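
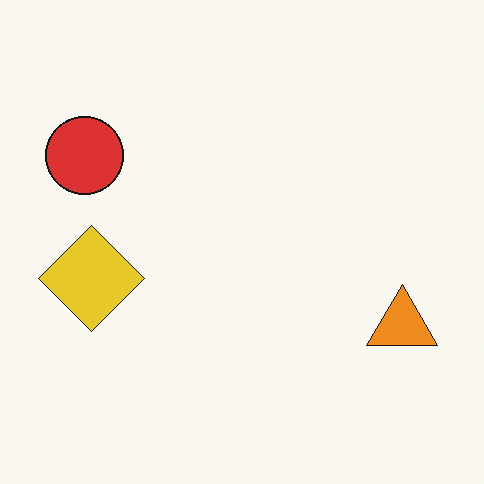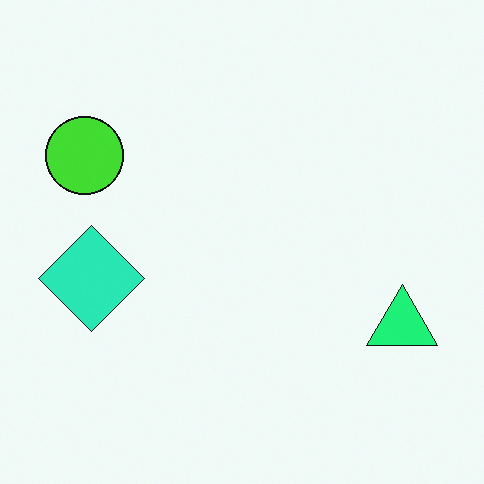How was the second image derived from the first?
The transformation is: hue-shifted by a moderate amount.

Every shape's color has rotated by the same amount around the hue wheel — a uniform hue shift.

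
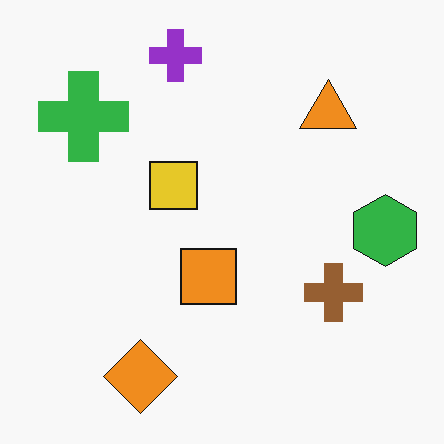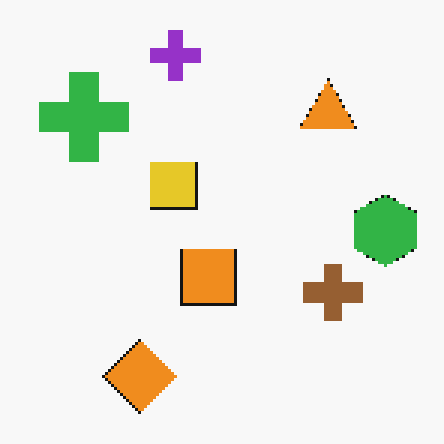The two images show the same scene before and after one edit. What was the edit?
The second image is the first mildly pixelated.

Shapes are reduced to large square blocks; fine edges and outlines are lost — a downscale-then-upscale (mosaic) effect.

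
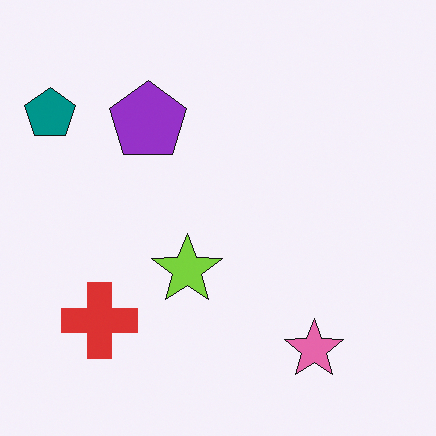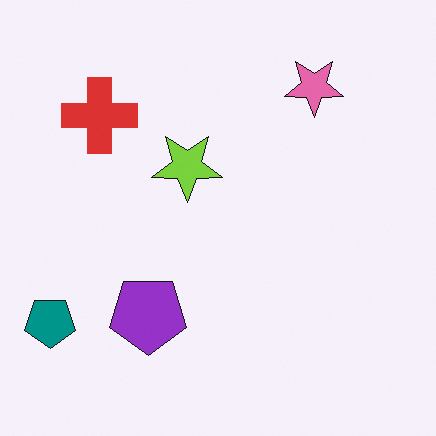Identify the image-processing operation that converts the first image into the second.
It was flipped vertically (top ↔ bottom).

The pink star is in the bottom-right of the first image and the top-right of the second — shapes on opposite sides of the horizontal midline have swapped in a mirror flip.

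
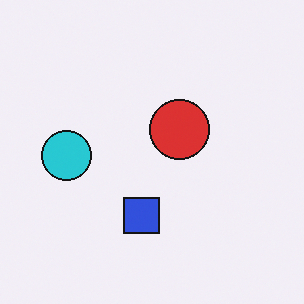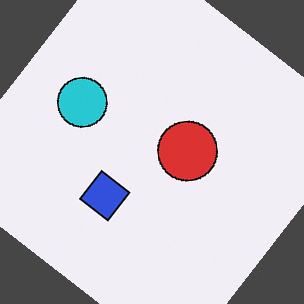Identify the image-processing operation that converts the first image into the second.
This is the original image rotated clockwise by a large amount — several tens of degrees.

Every shape is tilted by the same angle and the image corners show triangular fill wedges — a whole-image rotation by a non-right angle.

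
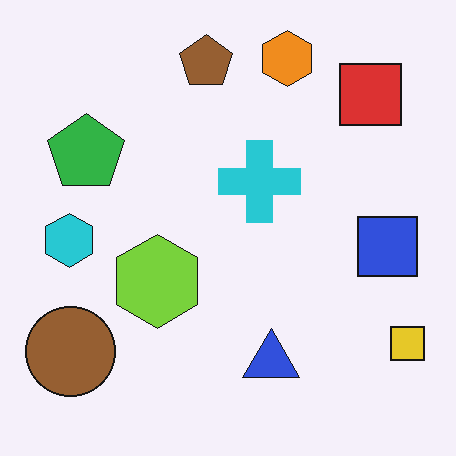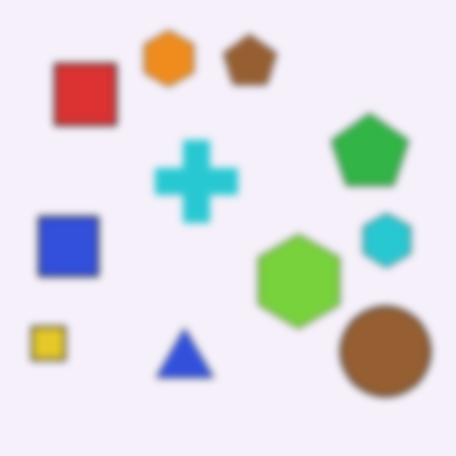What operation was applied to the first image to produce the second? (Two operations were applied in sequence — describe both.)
The image was moderately blurred, then flipped horizontally (left ↔ right).

Shape edges and outlines are uniformly softened across the whole image. The yellow square is in the bottom-right of the first image and the bottom-left of the second — shapes on opposite sides of the vertical midline have swapped in a mirror flip.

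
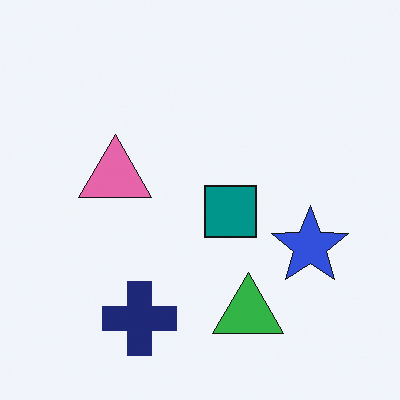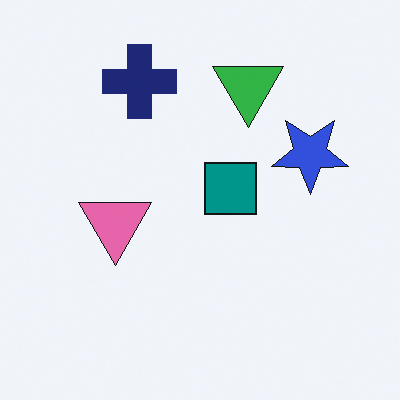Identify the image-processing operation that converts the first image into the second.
The image was flipped vertically (top ↔ bottom).

The navy cross is in the bottom of the first image and the top of the second — shapes on opposite sides of the horizontal midline have swapped in a mirror flip.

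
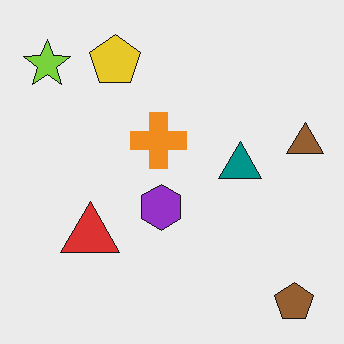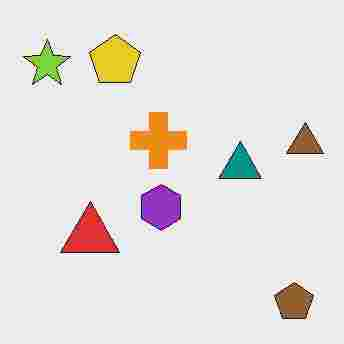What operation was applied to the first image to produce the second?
This is the original image degraded with heavy JPEG compression.

Blocky 8×8 compression artifacts appear around shape edges and the flat background shows ringing — characteristic JPEG degradation.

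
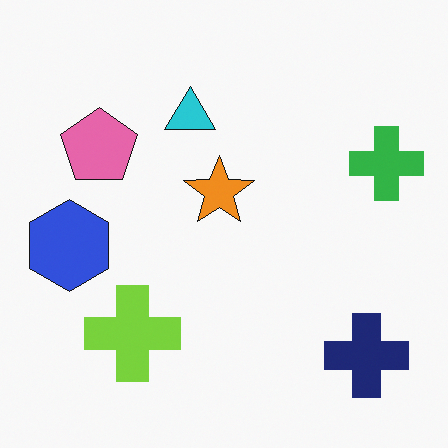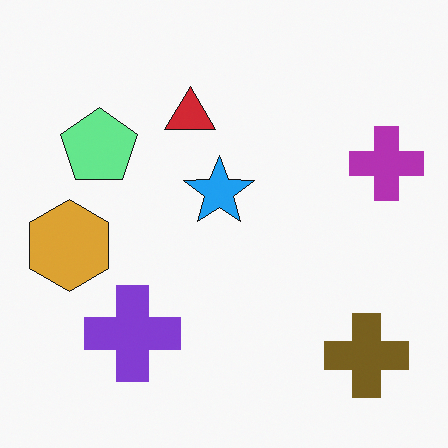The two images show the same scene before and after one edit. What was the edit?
The transformation is: hue-shifted through roughly half the color wheel.

Every shape's color has rotated by the same amount around the hue wheel — a uniform hue shift.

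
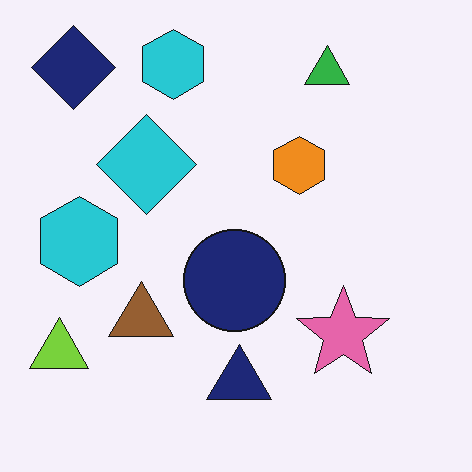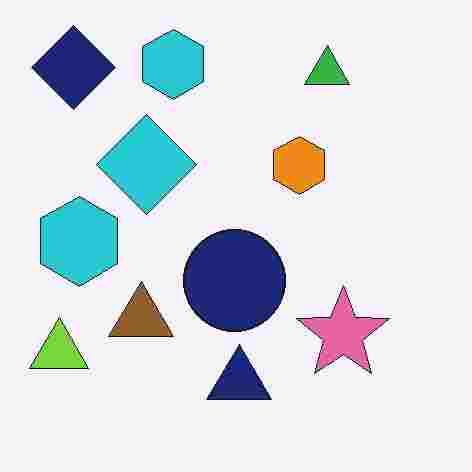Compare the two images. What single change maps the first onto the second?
Degraded with heavy JPEG compression.

Blocky 8×8 compression artifacts appear around shape edges and the flat background shows ringing — characteristic JPEG degradation.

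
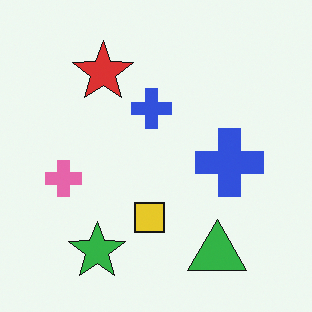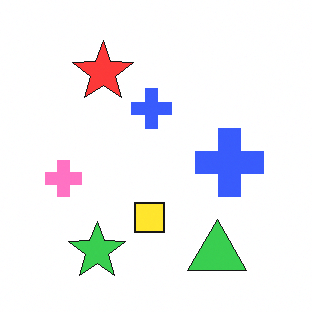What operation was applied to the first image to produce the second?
This is the original image brightened a little.

Every pixel — background and shapes alike — is uniformly brightened.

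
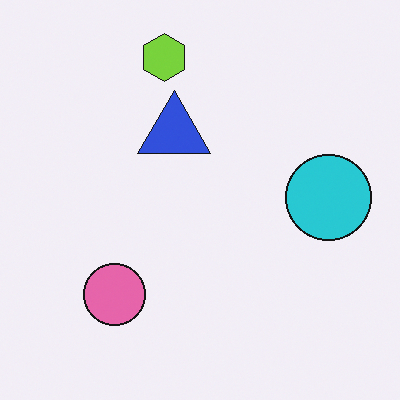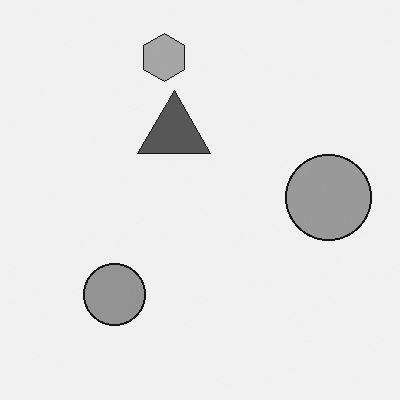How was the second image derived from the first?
Converted to grayscale.

All color is removed — every shape is now a shade of grey.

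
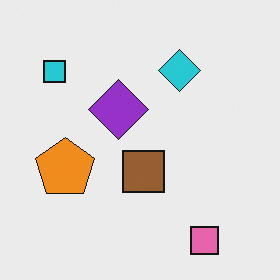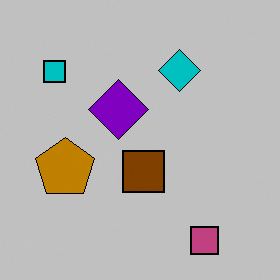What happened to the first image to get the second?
The image was aggressively posterized.

Each flat color has snapped to a coarser quantized level — most visibly, the near-white background has dropped to a flat grey.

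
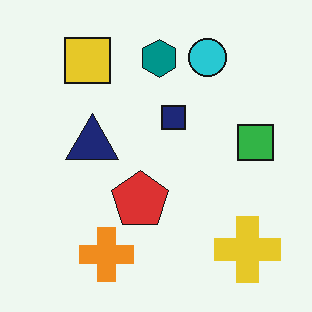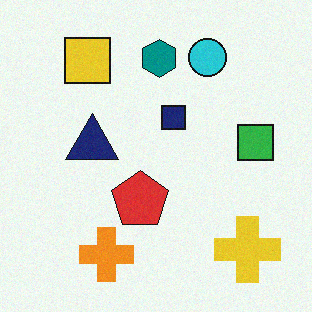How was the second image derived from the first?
The transformation is: degraded with light additive noise.

Random speckle covers the whole image, including the flat background.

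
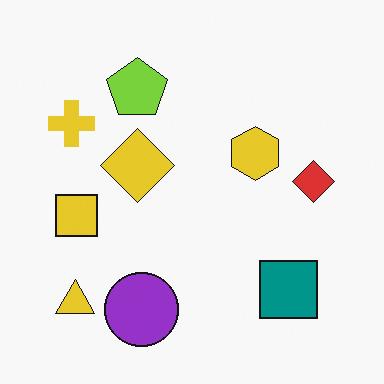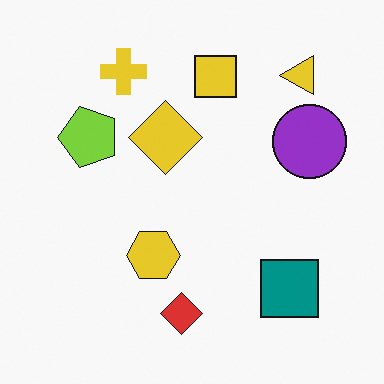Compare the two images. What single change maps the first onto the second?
Transposed (reflected across the top-left ↔ bottom-right diagonal).

Shapes have swapped their row and column positions — what was in the top-right is now in the bottom-left — a diagonal reflection.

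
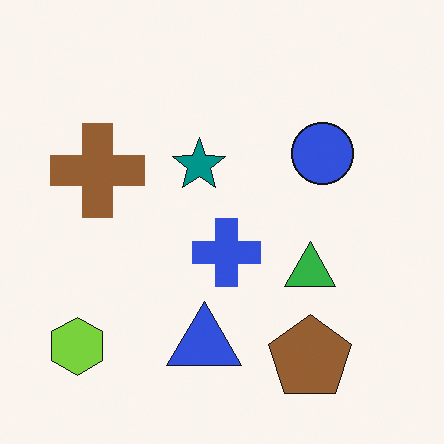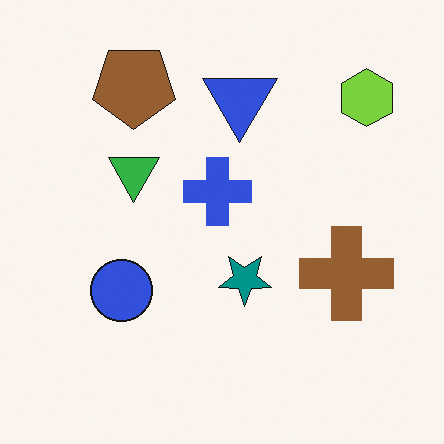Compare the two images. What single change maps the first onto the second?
It was rotated 180°.

The lime hexagon sits in the bottom-left of the first image and the top-right of the second — consistent with a whole-image 180° rotation.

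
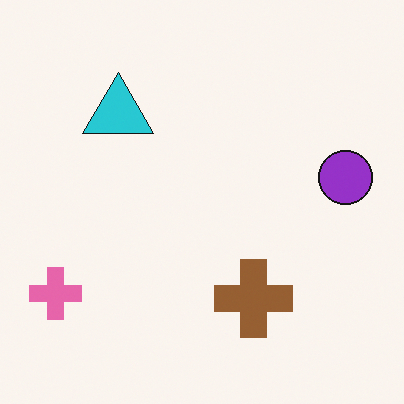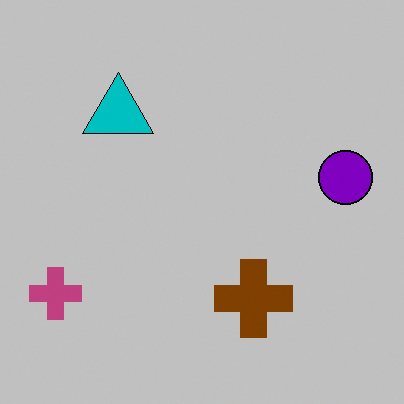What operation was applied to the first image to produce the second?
The image was heavily posterized to just a handful of flat colors.

Each flat color has snapped to a coarser quantized level — most visibly, the near-white background has dropped to a flat grey.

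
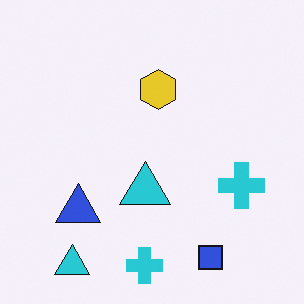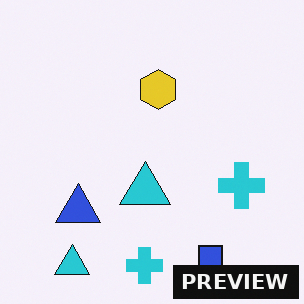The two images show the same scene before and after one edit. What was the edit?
This is the original image watermarked with the text "PREVIEW" in the lower-right corner.

A dark label reading "PREVIEW" appears in the lower-right corner.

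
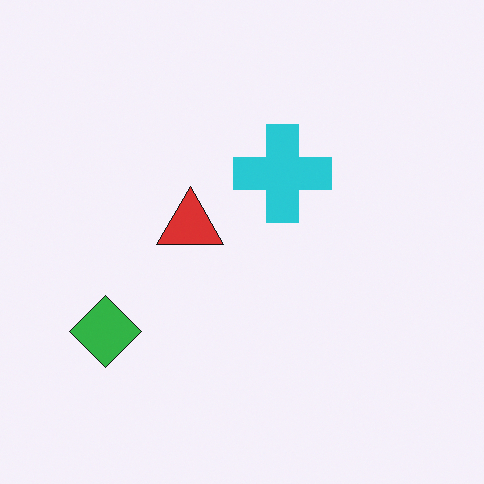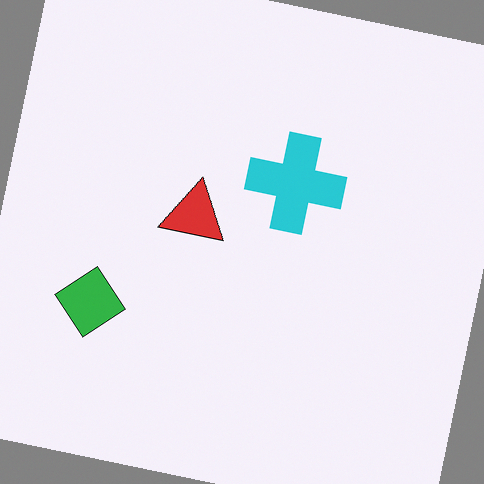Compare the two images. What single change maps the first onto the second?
Rotated clockwise by a small amount.

Every shape is tilted by the same angle and the image corners show triangular fill wedges — a whole-image rotation by a non-right angle.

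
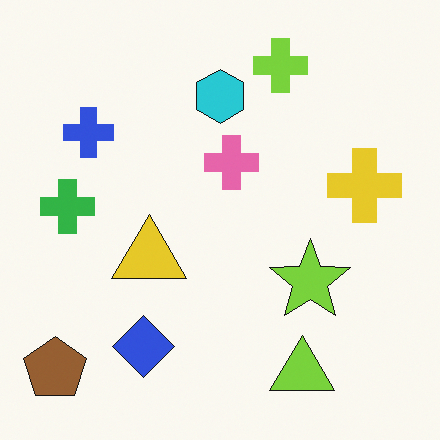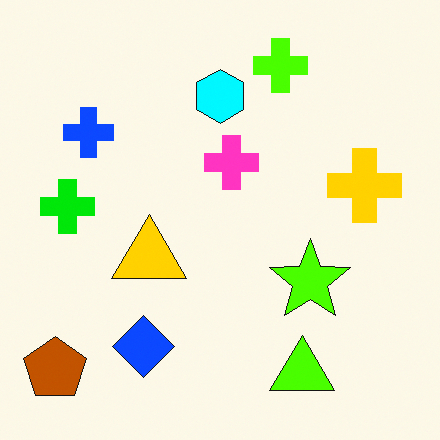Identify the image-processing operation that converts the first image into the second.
This is the original image made much more vivid (saturation change).

All colors are more vivid — a global saturation change.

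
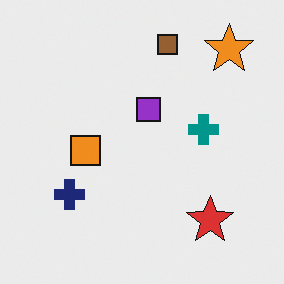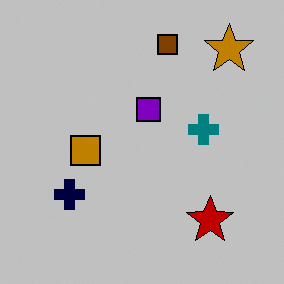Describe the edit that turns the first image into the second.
The second image is the first heavily posterized to just a handful of flat colors.

Each flat color has snapped to a coarser quantized level — most visibly, the near-white background has dropped to a flat grey.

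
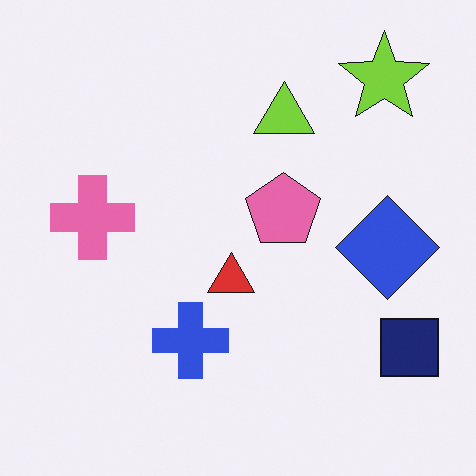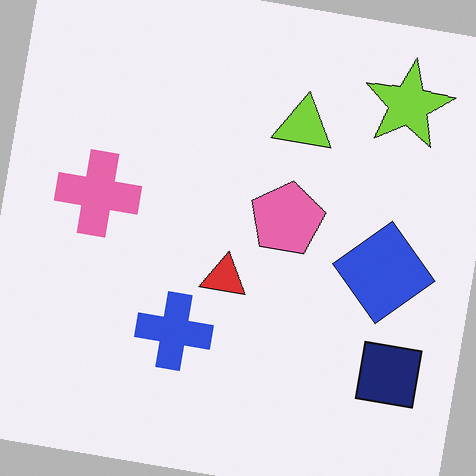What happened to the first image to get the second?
It was rotated clockwise by a small amount.

Every shape is tilted by the same angle and the image corners show triangular fill wedges — a whole-image rotation by a non-right angle.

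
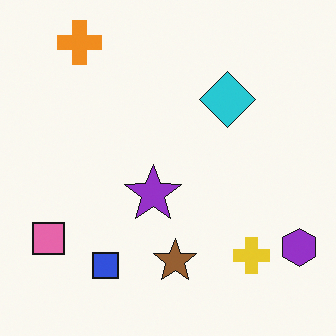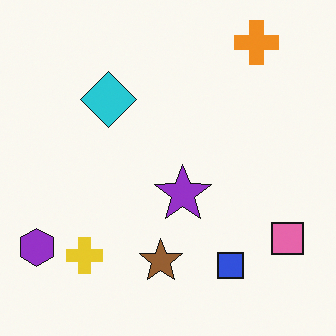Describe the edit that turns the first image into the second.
This is the original image flipped horizontally (left ↔ right).

The purple hexagon is in the bottom-right of the first image and the bottom-left of the second — shapes on opposite sides of the vertical midline have swapped in a mirror flip.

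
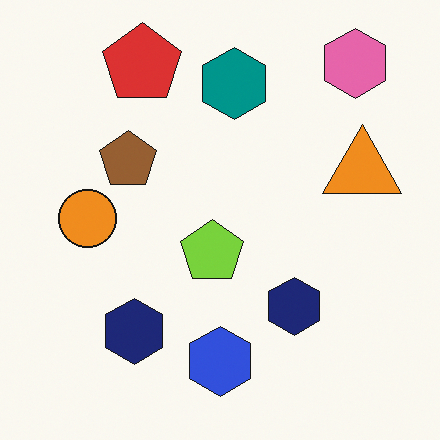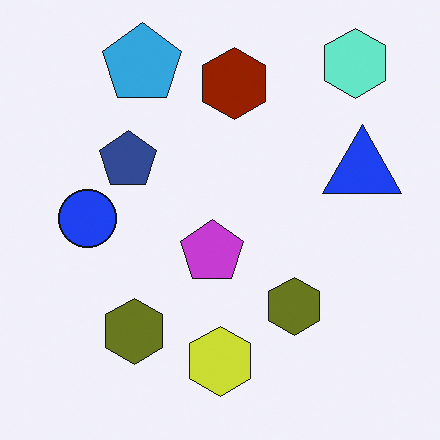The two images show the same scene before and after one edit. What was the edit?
Hue-shifted by a large amount.

Every shape's color has rotated by the same amount around the hue wheel — a uniform hue shift.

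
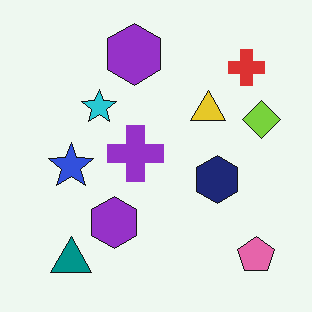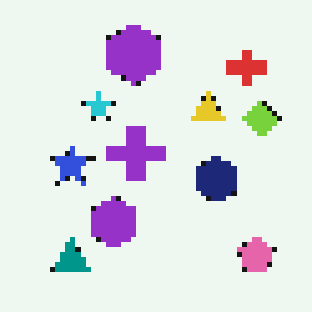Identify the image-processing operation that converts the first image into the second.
This is the original image lightly pixelated (a mild mosaic effect).

Shapes are reduced to large square blocks; fine edges and outlines are lost — a downscale-then-upscale (mosaic) effect.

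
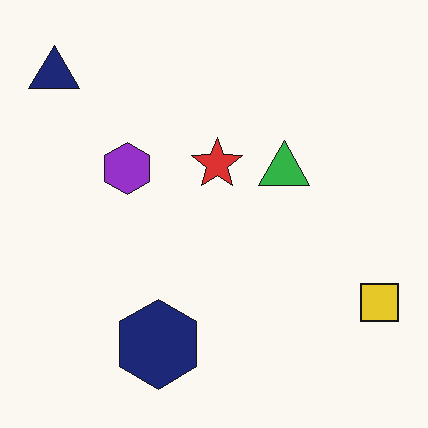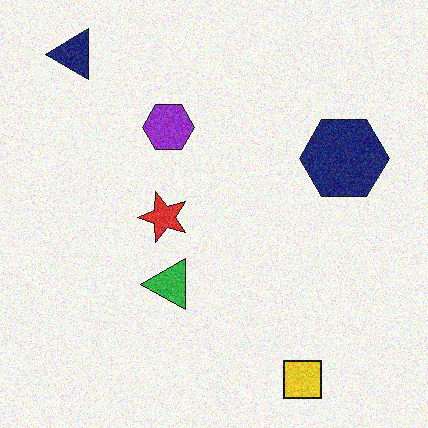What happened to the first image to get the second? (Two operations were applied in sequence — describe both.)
The second image is the first degraded with moderate additive noise, then transposed (reflected across the top-left ↔ bottom-right diagonal).

Random speckle covers the whole image, including the flat background. Shapes have swapped their row and column positions — what was in the top-right is now in the bottom-left — a diagonal reflection.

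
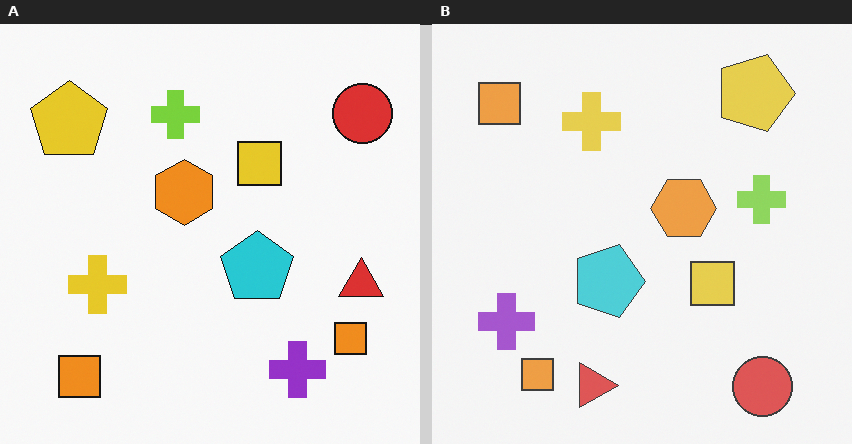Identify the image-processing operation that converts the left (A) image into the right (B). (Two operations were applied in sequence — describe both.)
Rotated 90° clockwise, then given slightly reduced contrast.

The red circle sits in the top-right of the left (A) image and the bottom-right of the right (B) — consistent with a whole-image 90° clockwise rotation. Tones are pushed toward mid-grey across the whole image — a global contrast change.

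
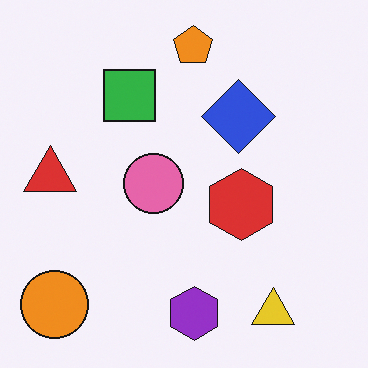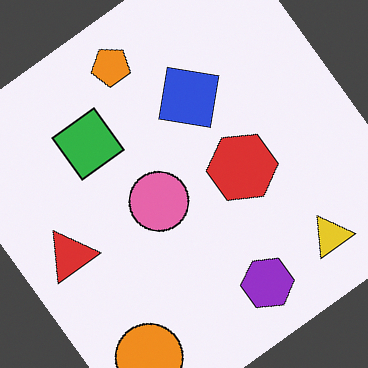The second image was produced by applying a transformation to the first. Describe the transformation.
The transformation is: rotated counter-clockwise by a large amount — several tens of degrees.

Every shape is tilted by the same angle and the image corners show triangular fill wedges — a whole-image rotation by a non-right angle.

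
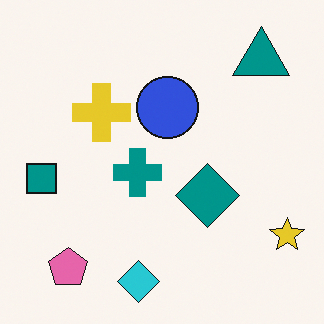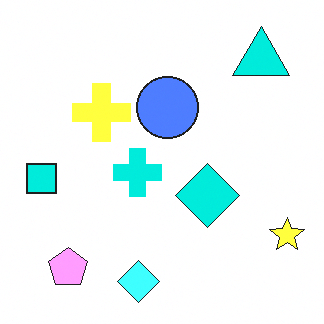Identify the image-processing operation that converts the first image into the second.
This is the original image substantially brightened.

Every pixel — background and shapes alike — is uniformly brightened.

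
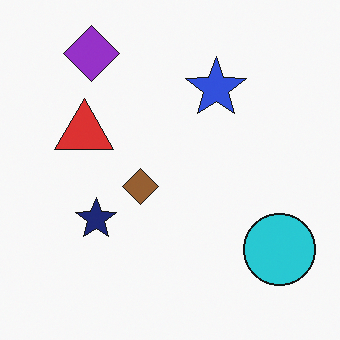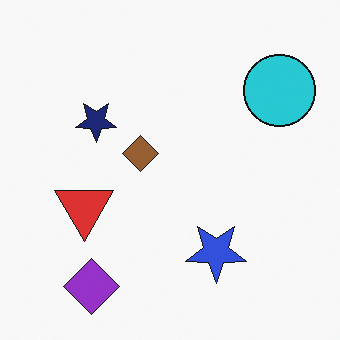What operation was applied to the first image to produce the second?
The image was flipped vertically (top ↔ bottom).

The purple diamond is in the top-left of the first image and the bottom-left of the second — shapes on opposite sides of the horizontal midline have swapped in a mirror flip.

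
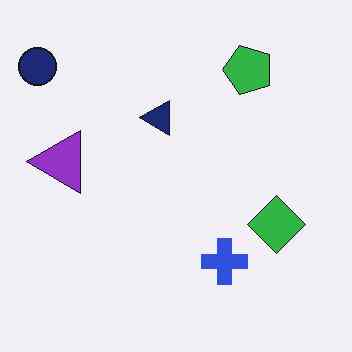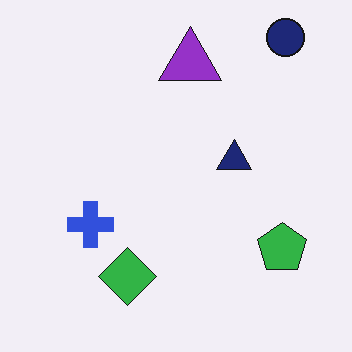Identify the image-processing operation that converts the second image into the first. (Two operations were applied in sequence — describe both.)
This is the original image rotated 90° counter-clockwise, then JPEG-compressed with visible artifacts.

The navy circle sits in the top-right of the second image and the top-left of the first — consistent with a whole-image 90° counter-clockwise rotation. Blocky 8×8 compression artifacts appear around shape edges and the flat background shows ringing — characteristic JPEG degradation.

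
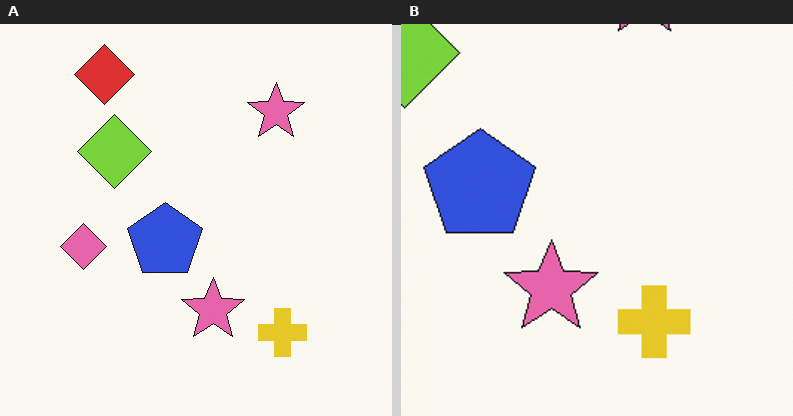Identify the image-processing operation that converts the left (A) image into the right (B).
The right (B) image is the left (A) cropped slightly and scaled back up.

The visible shapes are larger and the field of view is narrower; shapes near the original edges may be partly or wholly outside the frame — a crop-and-rescale.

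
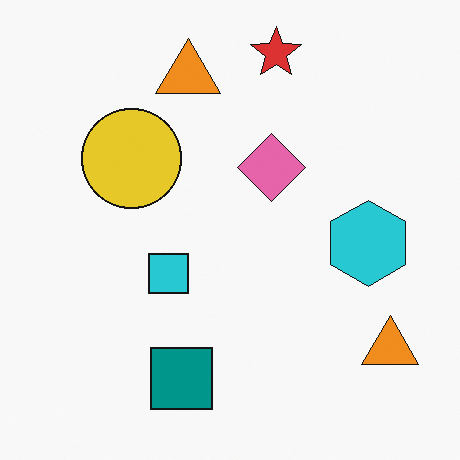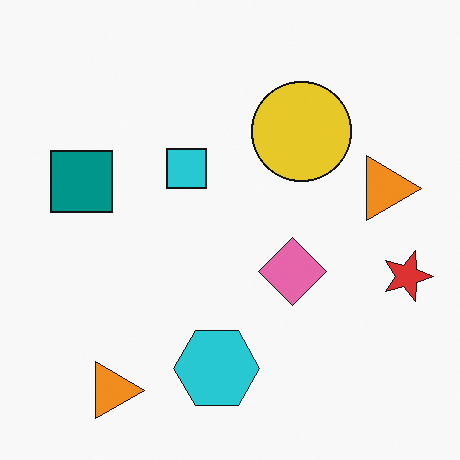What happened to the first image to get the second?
Rotated 90° clockwise.

The red star sits in the top of the first image and the right of the second — consistent with a whole-image 90° clockwise rotation.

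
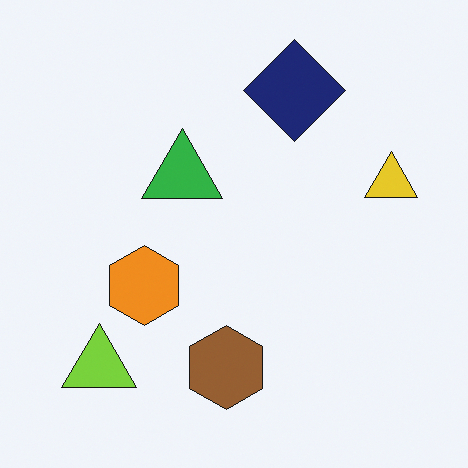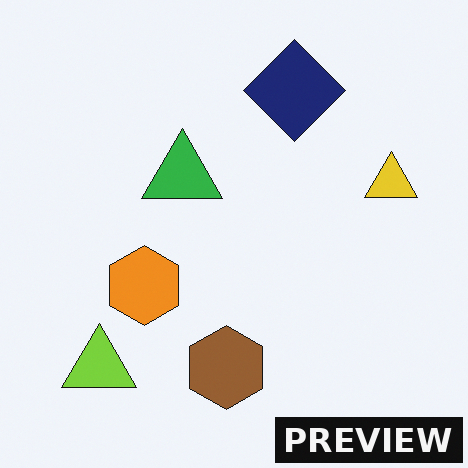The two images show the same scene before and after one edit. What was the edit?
The second image is the first watermarked with the text "PREVIEW" in the lower-right corner.

A dark label reading "PREVIEW" appears in the lower-right corner.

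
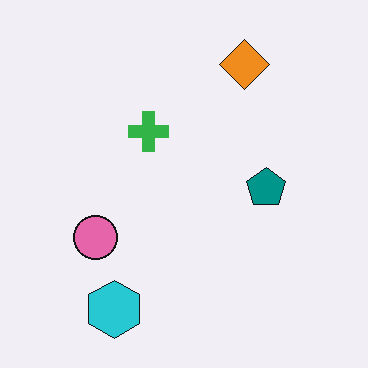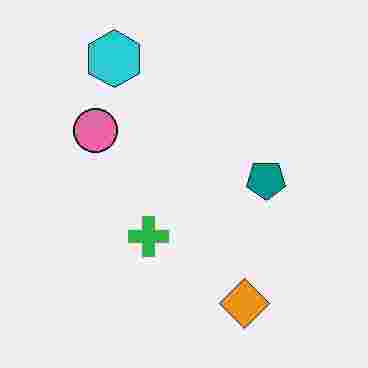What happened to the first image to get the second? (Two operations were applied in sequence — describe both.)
The image was flipped vertically (top ↔ bottom), then heavily JPEG-compressed with obvious blocking artifacts.

The cyan hexagon is in the bottom-left of the first image and the top-left of the second — shapes on opposite sides of the horizontal midline have swapped in a mirror flip. Blocky 8×8 compression artifacts appear around shape edges and the flat background shows ringing — characteristic JPEG degradation.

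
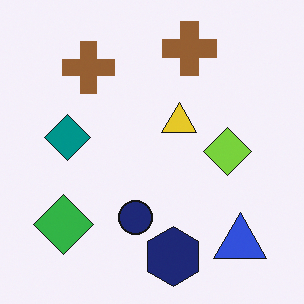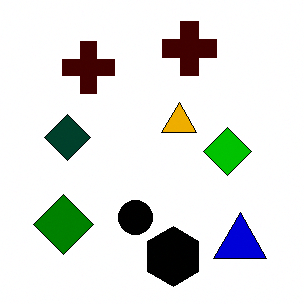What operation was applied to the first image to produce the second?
The second image is the first boosted in contrast.

Tones are pushed away from mid-grey across the whole image — a global contrast change.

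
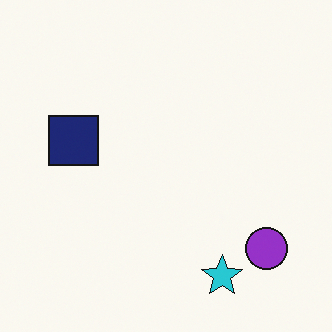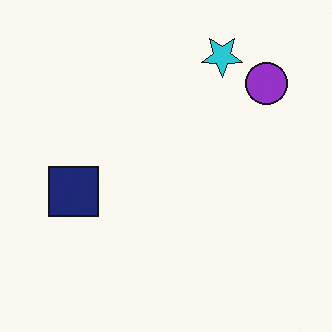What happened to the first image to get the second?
It was flipped vertically (top ↔ bottom).

The cyan star is in the bottom-right of the first image and the top-right of the second — shapes on opposite sides of the horizontal midline have swapped in a mirror flip.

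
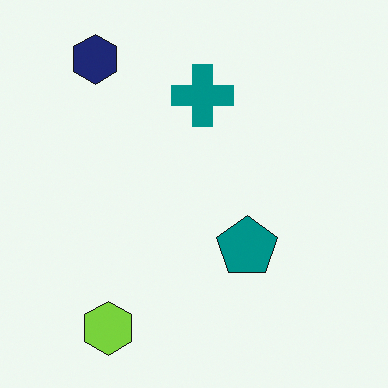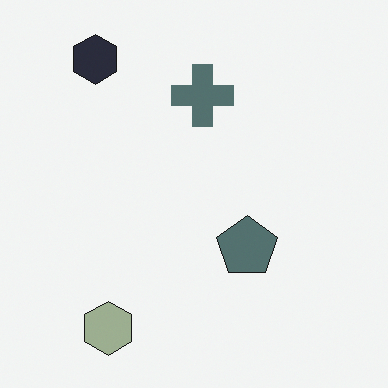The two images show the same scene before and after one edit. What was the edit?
This is the original image heavily desaturated.

All colors are more muted and greyish — a global saturation change.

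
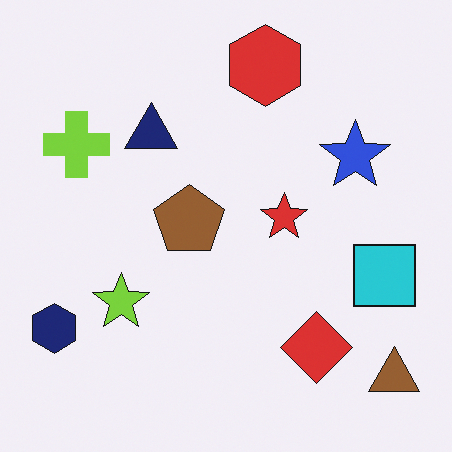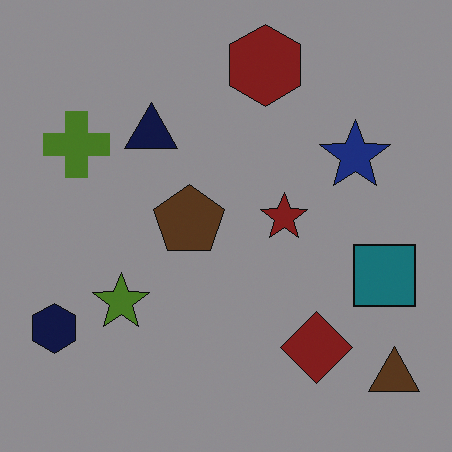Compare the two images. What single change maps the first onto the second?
The second image is the first darkened a lot.

Every pixel — background and shapes alike — is uniformly darkened.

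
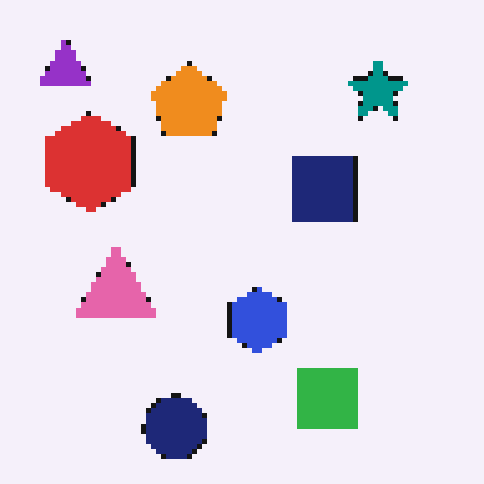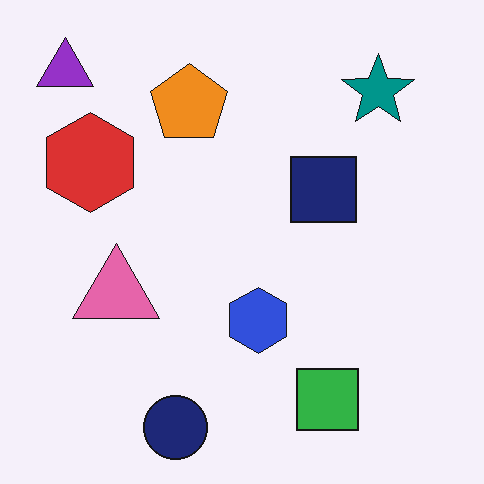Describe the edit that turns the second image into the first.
This is the original image lightly pixelated (a mild mosaic effect).

Shapes are reduced to large square blocks; fine edges and outlines are lost — a downscale-then-upscale (mosaic) effect.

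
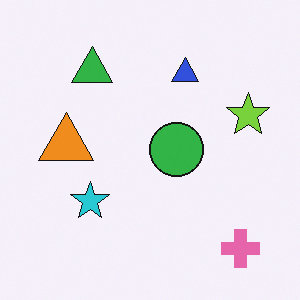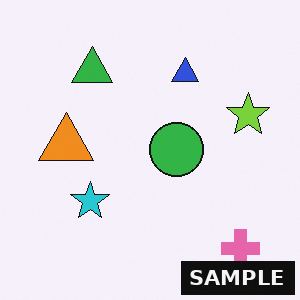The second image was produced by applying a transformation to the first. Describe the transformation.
This is the original image watermarked with the text "SAMPLE" in the lower-right corner.

A dark label reading "SAMPLE" appears in the lower-right corner.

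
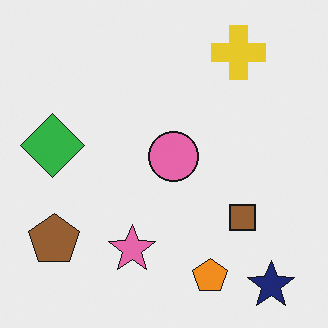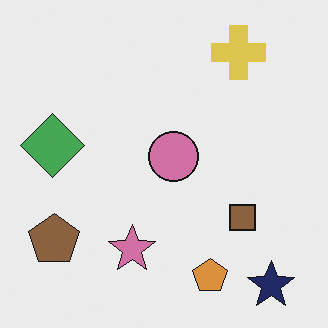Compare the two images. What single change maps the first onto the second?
The image was slightly desaturated.

All colors are more muted and greyish — a global saturation change.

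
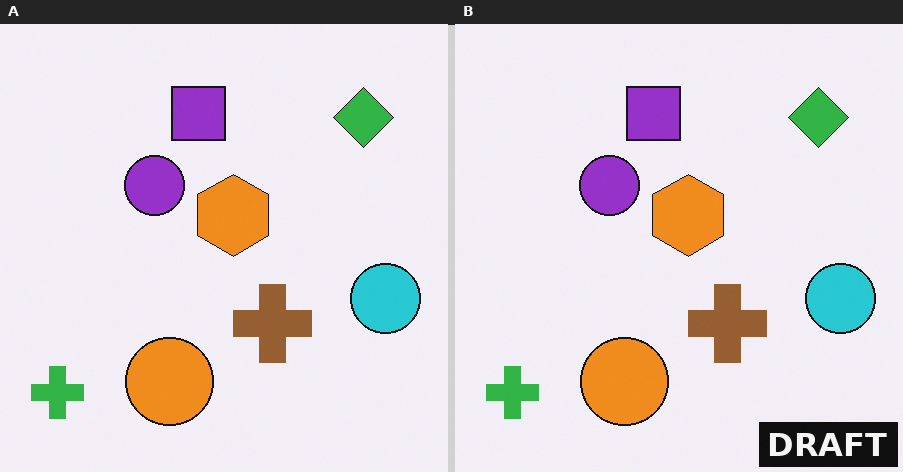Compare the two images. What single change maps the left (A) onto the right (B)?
The transformation is: watermarked with the text "DRAFT" in the lower-right corner.

A dark label reading "DRAFT" appears in the lower-right corner.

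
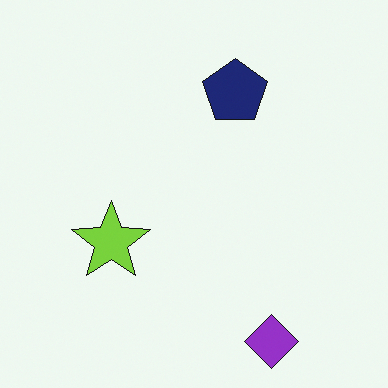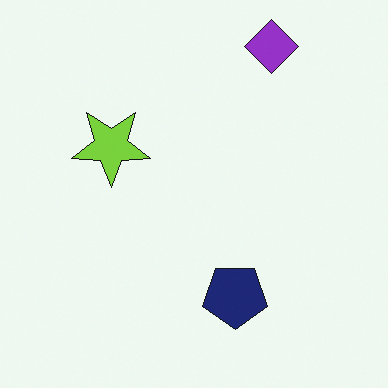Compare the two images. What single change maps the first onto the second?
The image was flipped vertically (top ↔ bottom).

The purple diamond is in the bottom-right of the first image and the top-right of the second — shapes on opposite sides of the horizontal midline have swapped in a mirror flip.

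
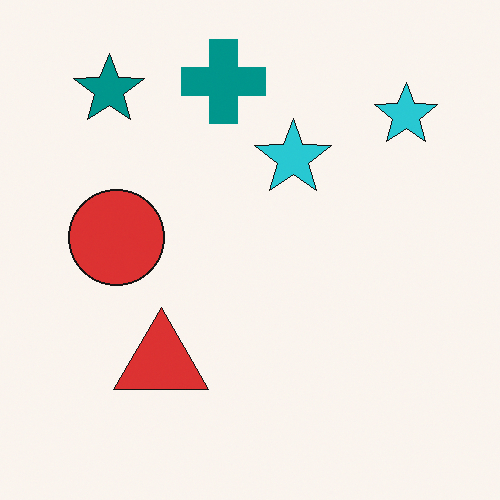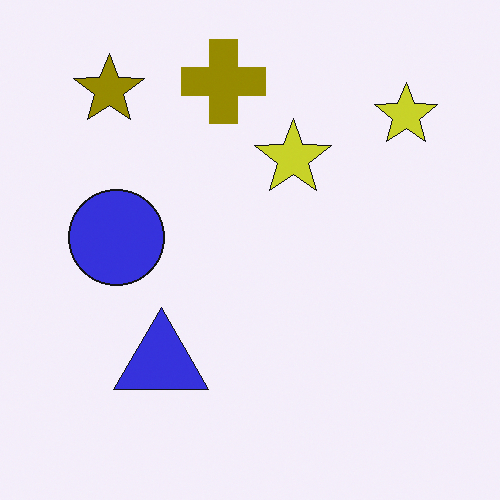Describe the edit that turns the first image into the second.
The transformation is: hue-shifted through roughly half the color wheel.

Every shape's color has rotated by the same amount around the hue wheel — a uniform hue shift.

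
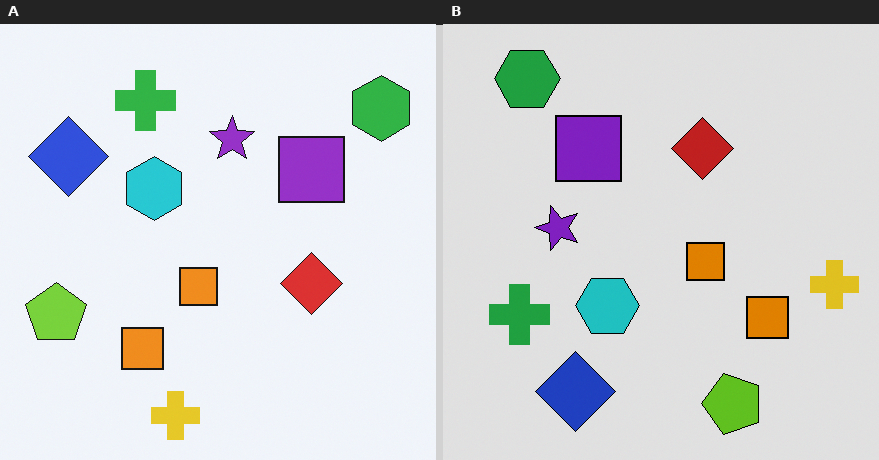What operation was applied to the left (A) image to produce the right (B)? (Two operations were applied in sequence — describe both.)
The image was posterized to a reduced palette, then rotated 90° counter-clockwise.

Each flat color has snapped to a coarser quantized level — most visibly, the near-white background has dropped to a flat grey. The green hexagon sits in the top-right of the left (A) image and the top-left of the right (B) — consistent with a whole-image 90° counter-clockwise rotation.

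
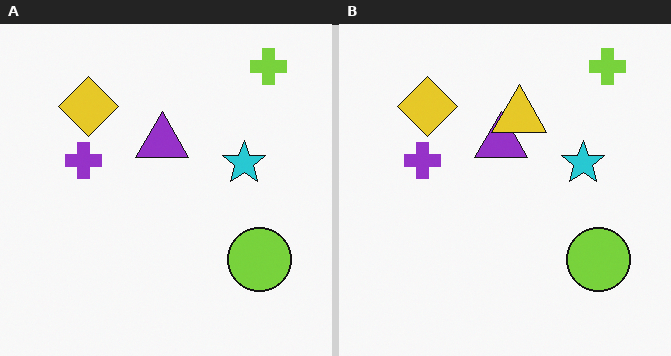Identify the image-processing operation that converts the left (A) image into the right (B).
Overlaid with an additional yellow triangle.

A yellow triangle appears in the right (B) image that is absent from the left (A).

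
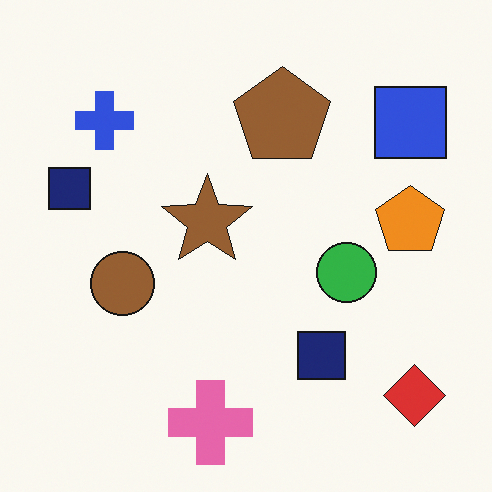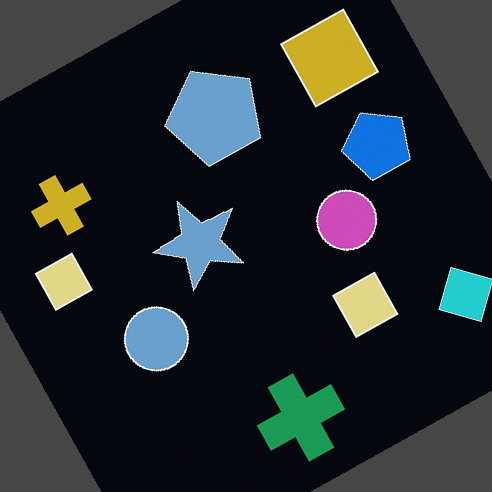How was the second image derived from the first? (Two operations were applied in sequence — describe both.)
The transformation is: color-inverted (negative), then rotated counter-clockwise by a moderate amount.

The light background has become dark and every shape's color is its complement — a photographic negative. Every shape is tilted by the same angle and the image corners show triangular fill wedges — a whole-image rotation by a non-right angle.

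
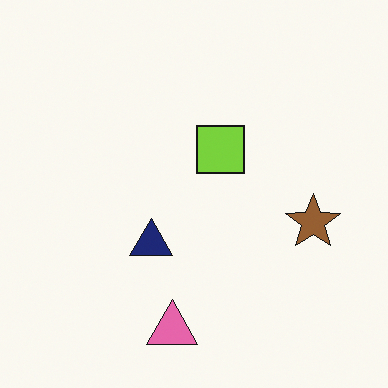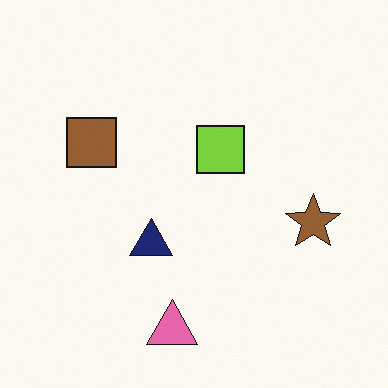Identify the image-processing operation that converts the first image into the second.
The image was overlaid with an additional brown square.

A brown square appears in the second image that is absent from the first.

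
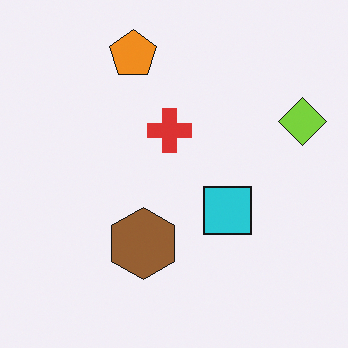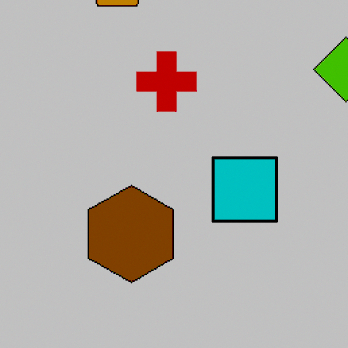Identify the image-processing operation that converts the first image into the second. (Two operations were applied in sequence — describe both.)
This is the original image cropped to a modestly smaller region and rescaled, then aggressively posterized.

The visible shapes are larger and the field of view is narrower; shapes near the original edges may be partly or wholly outside the frame — a crop-and-rescale. Each flat color has snapped to a coarser quantized level — most visibly, the near-white background has dropped to a flat grey.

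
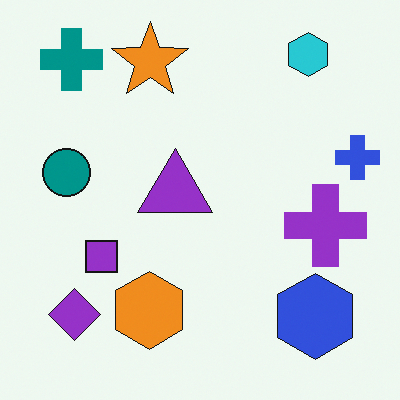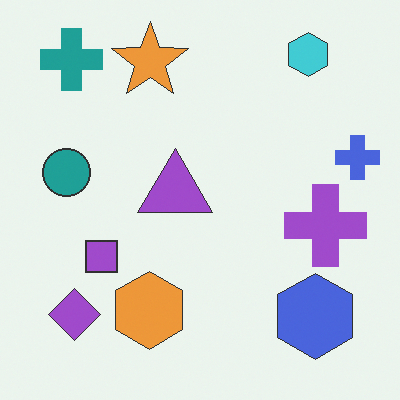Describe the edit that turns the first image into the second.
It was given slightly reduced contrast.

Tones are pushed toward mid-grey across the whole image — a global contrast change.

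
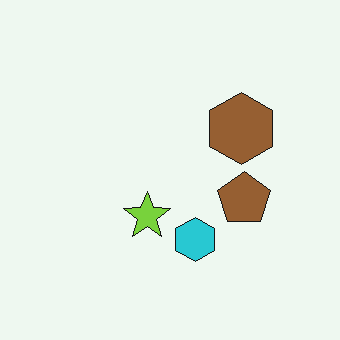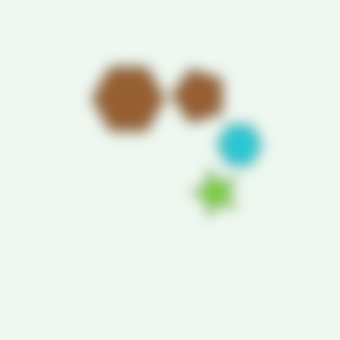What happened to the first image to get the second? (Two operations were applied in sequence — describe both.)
Rotated 90° counter-clockwise, then strongly gaussian-blurred.

The brown hexagon sits in the right of the first image and the top of the second — consistent with a whole-image 90° counter-clockwise rotation. Shape edges and outlines are uniformly softened across the whole image.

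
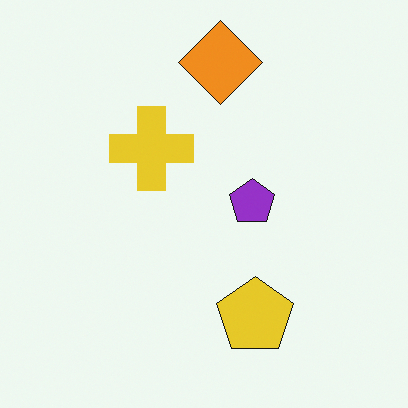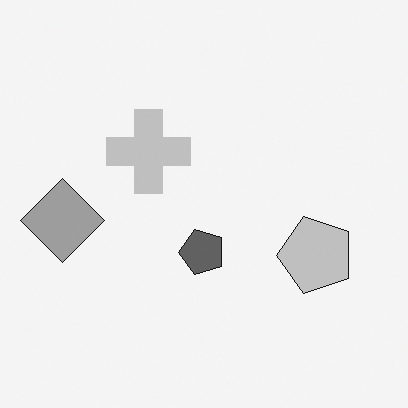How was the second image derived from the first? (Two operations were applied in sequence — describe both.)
This is the original image converted to grayscale, then transposed (reflected across the top-left ↔ bottom-right diagonal).

All color is removed — every shape is now a shade of grey. Shapes have swapped their row and column positions — what was in the top-right is now in the bottom-left — a diagonal reflection.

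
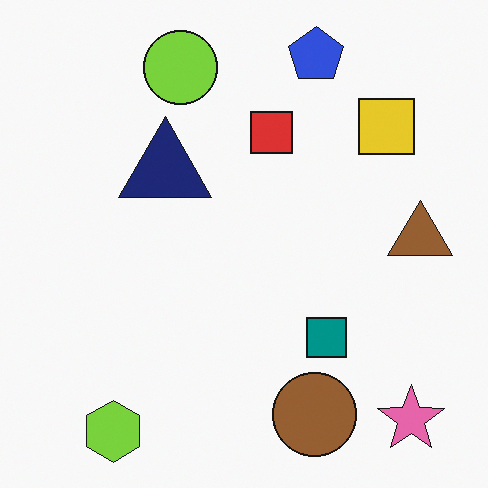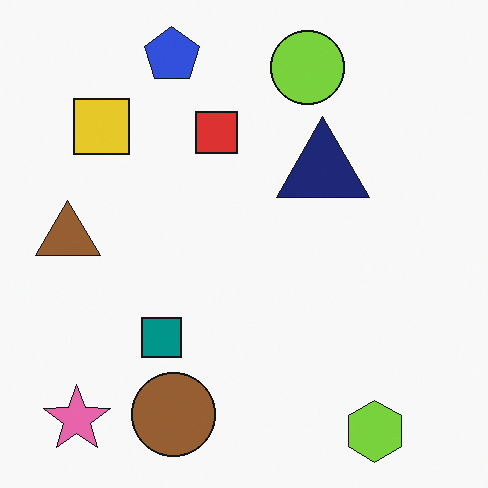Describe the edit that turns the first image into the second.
The image was flipped horizontally (left ↔ right).

The brown triangle is in the right of the first image and the left of the second — shapes on opposite sides of the vertical midline have swapped in a mirror flip.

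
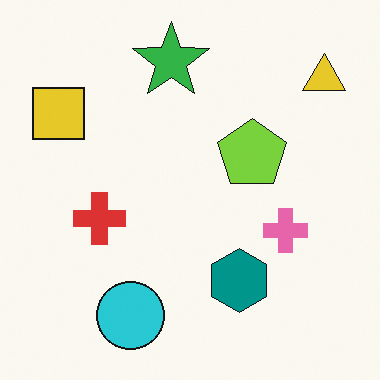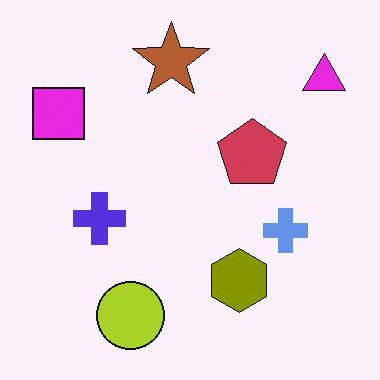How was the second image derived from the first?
Hue-shifted through roughly half the color wheel.

Every shape's color has rotated by the same amount around the hue wheel — a uniform hue shift.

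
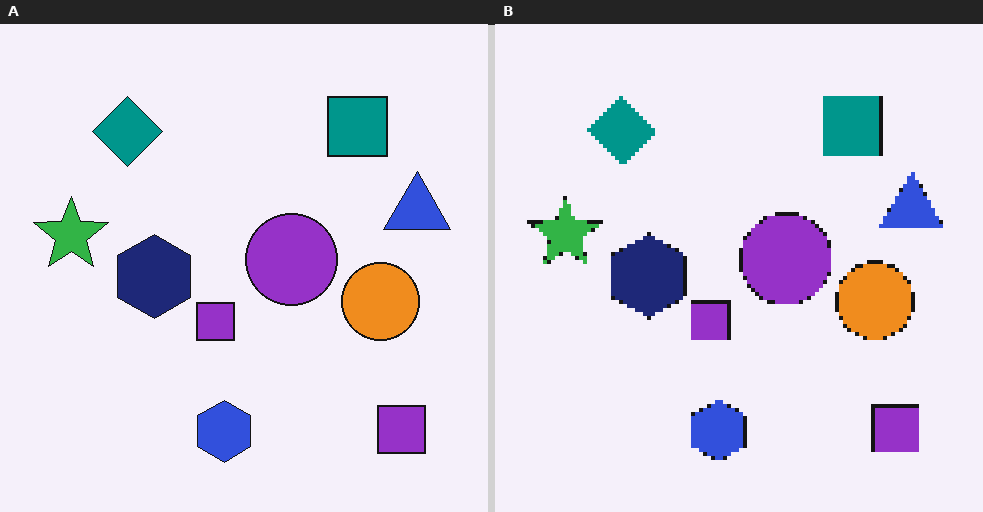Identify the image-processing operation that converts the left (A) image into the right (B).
Mildly pixelated.

Shapes are reduced to large square blocks; fine edges and outlines are lost — a downscale-then-upscale (mosaic) effect.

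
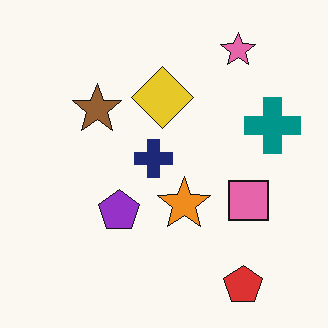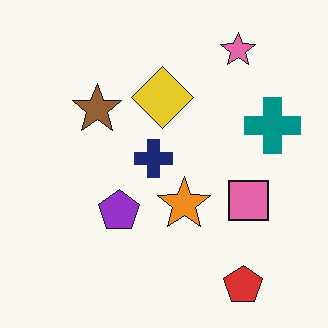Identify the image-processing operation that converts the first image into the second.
The second image is the first given moderate JPEG compression.

Blocky 8×8 compression artifacts appear around shape edges and the flat background shows ringing — characteristic JPEG degradation.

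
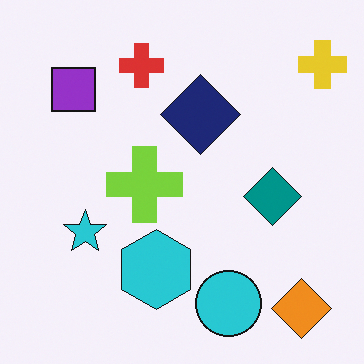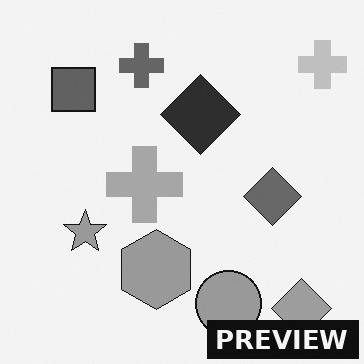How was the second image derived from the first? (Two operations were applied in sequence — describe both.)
Converted to grayscale, then watermarked with the text "PREVIEW" in the lower-right corner.

All color is removed — every shape is now a shade of grey. A dark label reading "PREVIEW" appears in the lower-right corner.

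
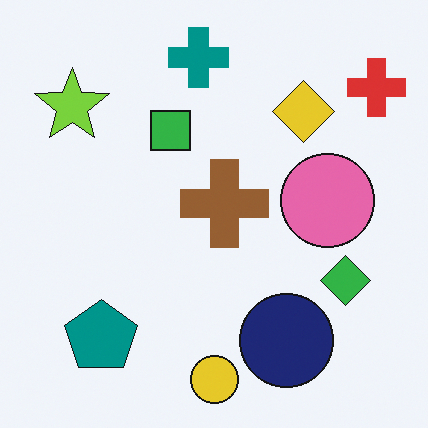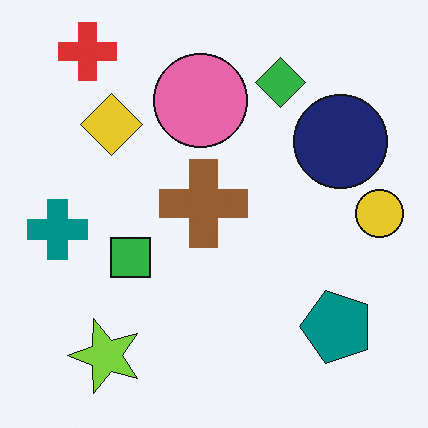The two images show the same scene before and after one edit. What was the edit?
Rotated 90° counter-clockwise.

The red cross sits in the top-right of the first image and the top-left of the second — consistent with a whole-image 90° counter-clockwise rotation.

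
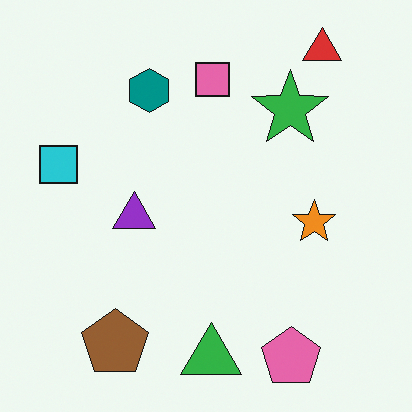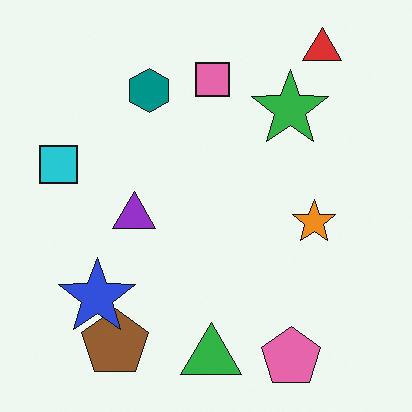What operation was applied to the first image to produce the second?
It was overlaid with an additional blue star.

A blue star appears in the second image that is absent from the first.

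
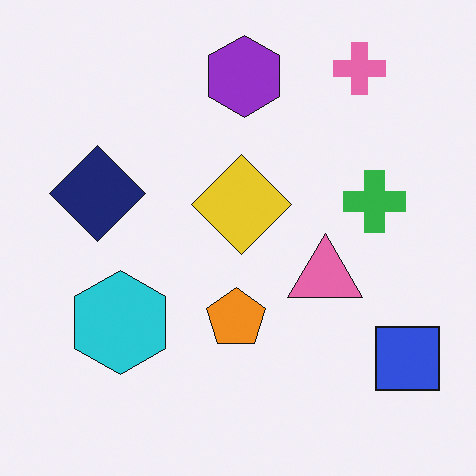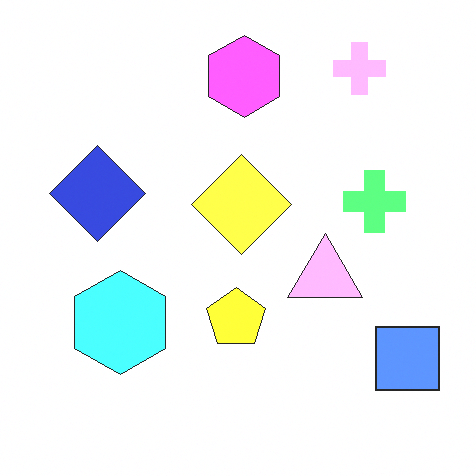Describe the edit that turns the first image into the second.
The image was brightened a lot.

Every pixel — background and shapes alike — is uniformly brightened.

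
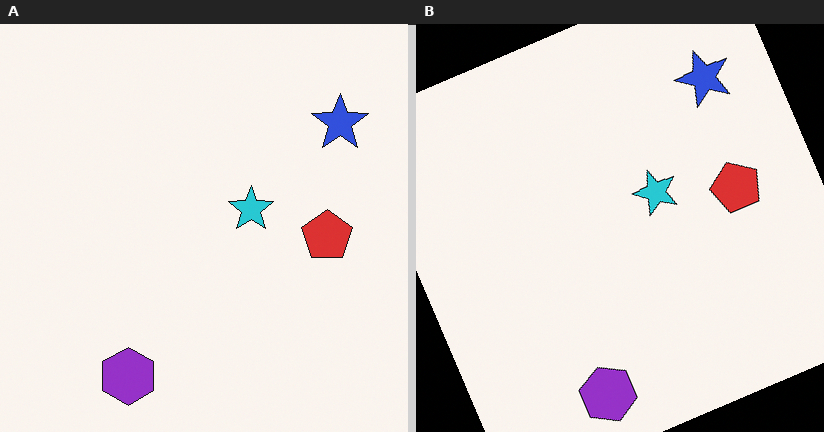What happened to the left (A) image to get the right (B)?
The image was rotated counter-clockwise by a clearly visible amount.

Every shape is tilted by the same angle and the image corners show triangular fill wedges — a whole-image rotation by a non-right angle.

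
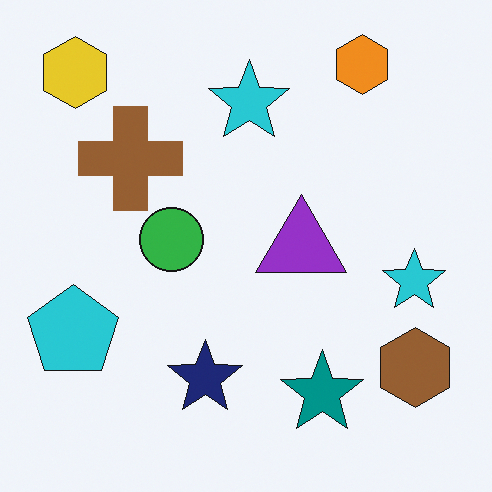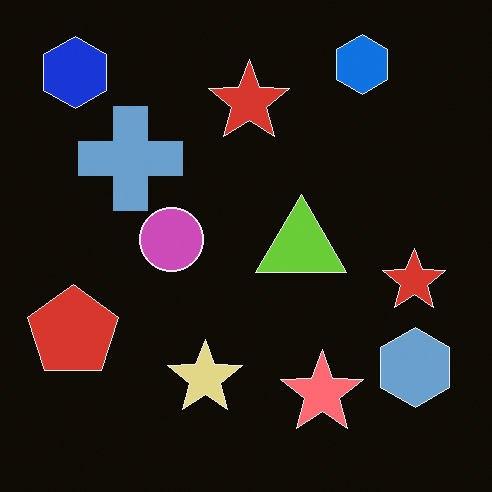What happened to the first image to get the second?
The transformation is: color-inverted (negative).

The light background has become dark and every shape's color is its complement — a photographic negative.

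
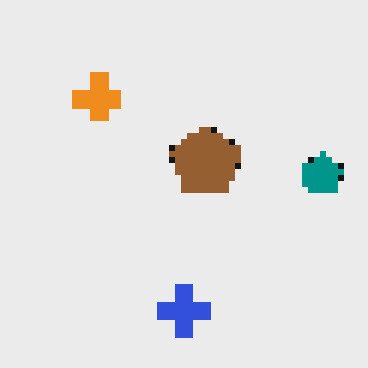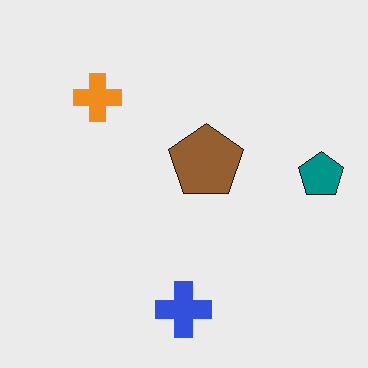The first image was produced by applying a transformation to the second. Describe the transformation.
This is the original image moderately pixelated.

Shapes are reduced to large square blocks; fine edges and outlines are lost — a downscale-then-upscale (mosaic) effect.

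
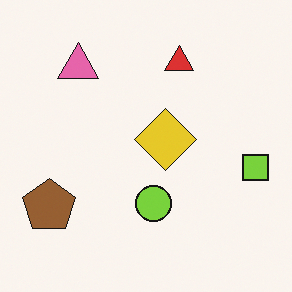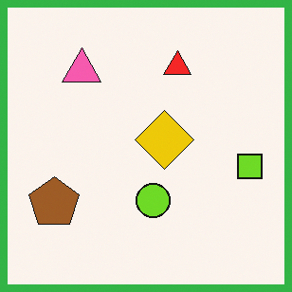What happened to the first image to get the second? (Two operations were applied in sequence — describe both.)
The transformation is: slightly oversaturated, then framed with a green border.

All colors are more vivid — a global saturation change. A solid green frame runs around the edge of the second image, with the content slightly shrunk inside it.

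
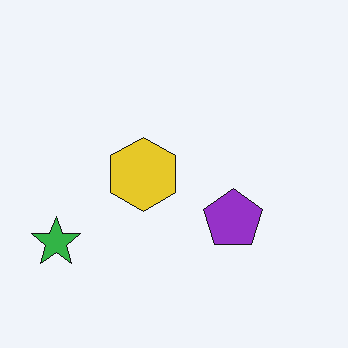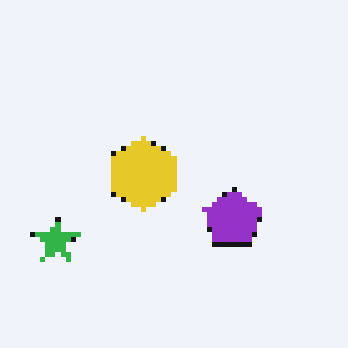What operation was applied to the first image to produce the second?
Mildly pixelated.

Shapes are reduced to large square blocks; fine edges and outlines are lost — a downscale-then-upscale (mosaic) effect.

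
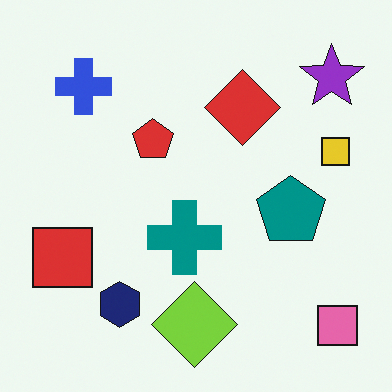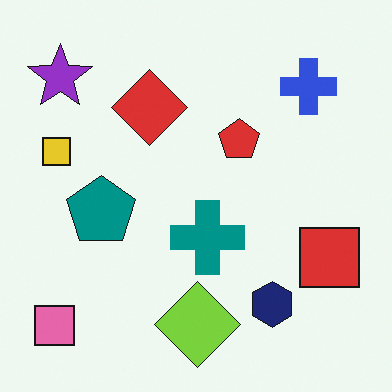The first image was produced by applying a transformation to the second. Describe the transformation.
Flipped horizontally (left ↔ right).

The pink square is in the bottom-left of the second image and the bottom-right of the first — shapes on opposite sides of the vertical midline have swapped in a mirror flip.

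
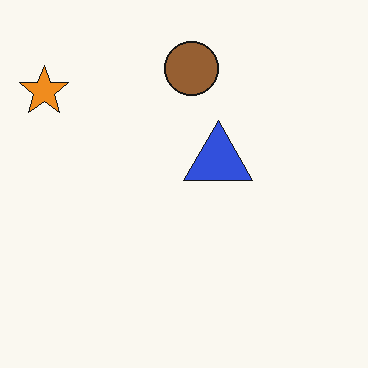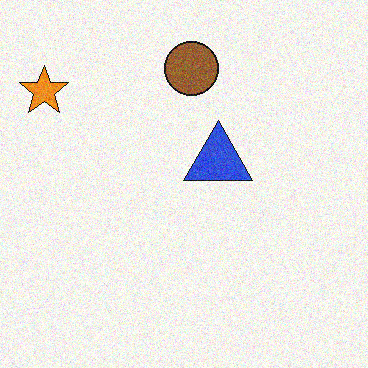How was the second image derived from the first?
The second image is the first degraded with moderate additive noise.

Random speckle covers the whole image, including the flat background.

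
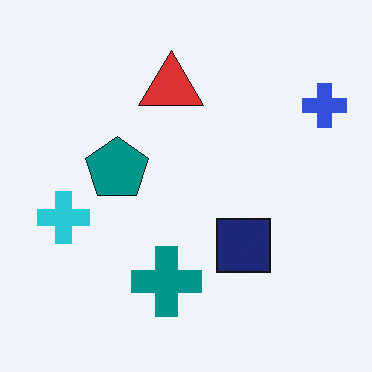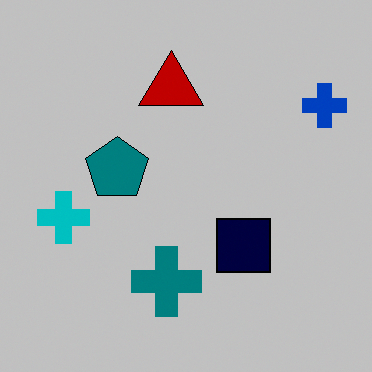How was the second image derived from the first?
The transformation is: aggressively posterized.

Each flat color has snapped to a coarser quantized level — most visibly, the near-white background has dropped to a flat grey.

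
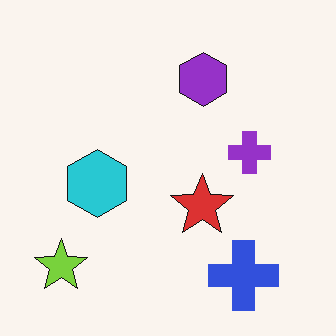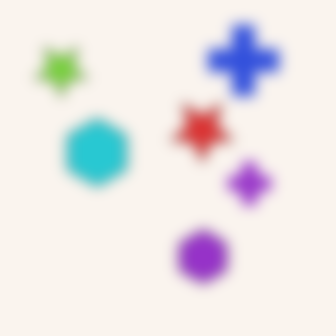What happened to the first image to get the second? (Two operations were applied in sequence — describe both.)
It was flipped vertically (top ↔ bottom), then heavily blurred.

The blue cross is in the bottom-right of the first image and the top-right of the second — shapes on opposite sides of the horizontal midline have swapped in a mirror flip. Shape edges and outlines are uniformly softened across the whole image.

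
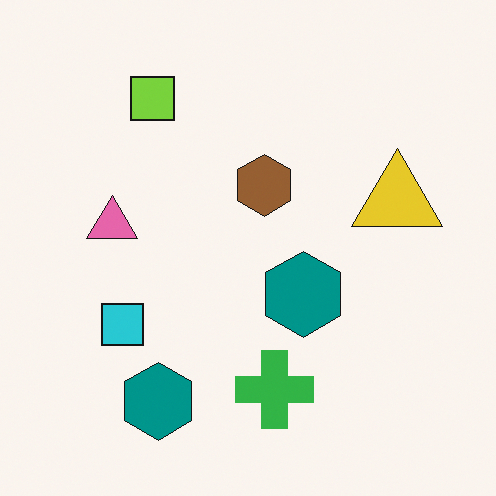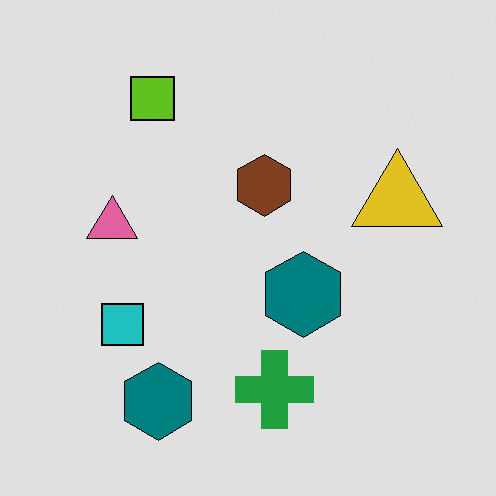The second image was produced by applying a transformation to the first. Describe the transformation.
Moderately posterized.

Each flat color has snapped to a coarser quantized level — most visibly, the near-white background has dropped to a flat grey.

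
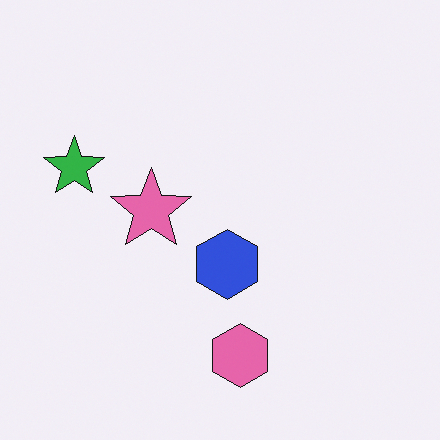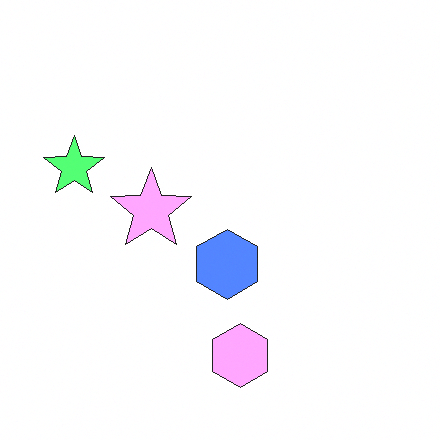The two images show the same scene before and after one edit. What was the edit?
The second image is the first substantially brightened.

Every pixel — background and shapes alike — is uniformly brightened.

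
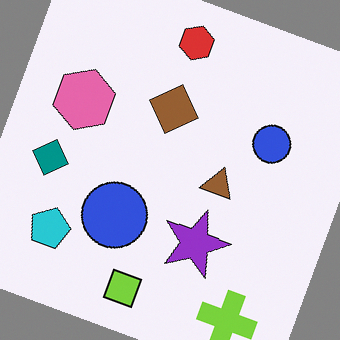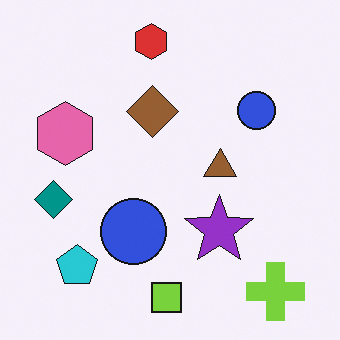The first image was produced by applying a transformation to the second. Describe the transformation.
The transformation is: rotated clockwise by a clearly visible amount.

Every shape is tilted by the same angle and the image corners show triangular fill wedges — a whole-image rotation by a non-right angle.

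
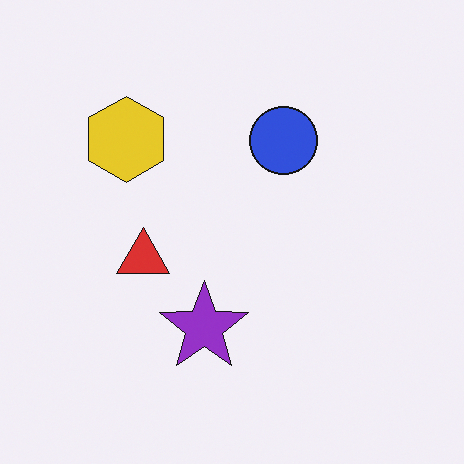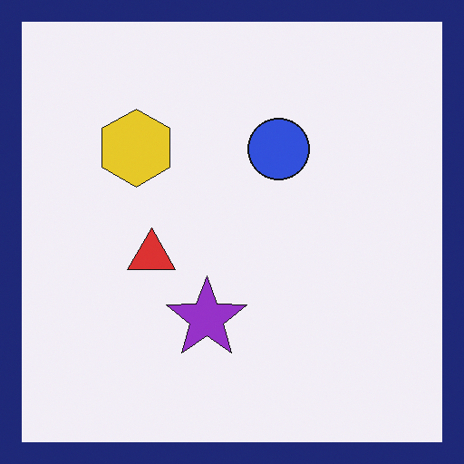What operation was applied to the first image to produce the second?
This is the original image framed with a navy border.

A solid navy frame runs around the edge of the second image, with the content slightly shrunk inside it.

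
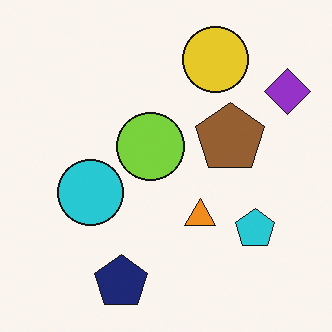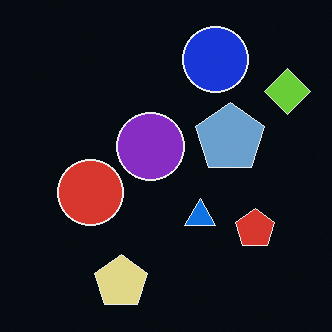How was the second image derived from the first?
The transformation is: color-inverted (negative).

The light background has become dark and every shape's color is its complement — a photographic negative.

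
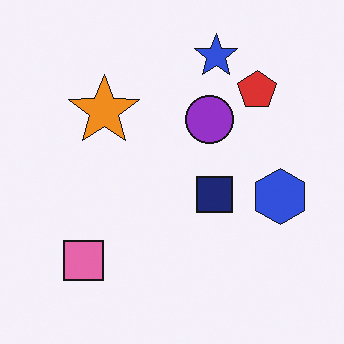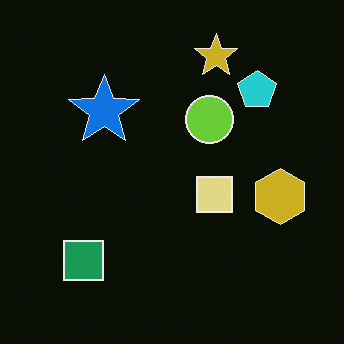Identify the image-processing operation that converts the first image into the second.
Color-inverted (negative).

The light background has become dark and every shape's color is its complement — a photographic negative.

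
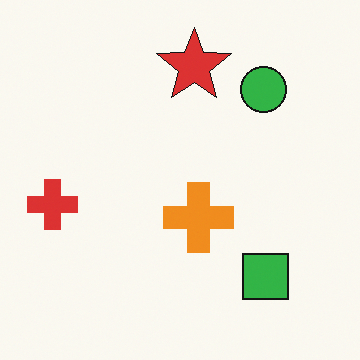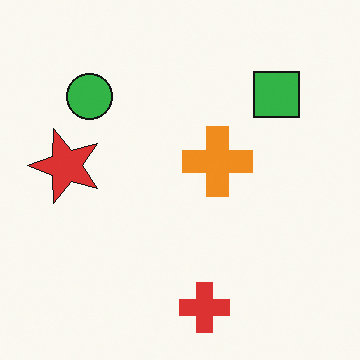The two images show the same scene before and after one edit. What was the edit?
It was rotated 90° counter-clockwise.

The red cross sits in the left of the first image and the bottom of the second — consistent with a whole-image 90° counter-clockwise rotation.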